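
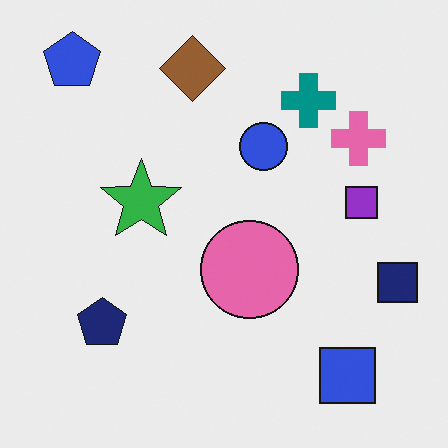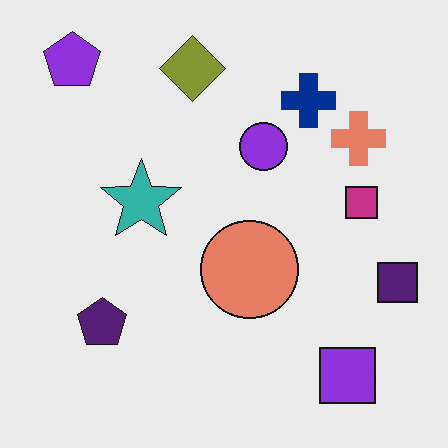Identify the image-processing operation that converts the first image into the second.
Hue-shifted by a small amount.

Every shape's color has rotated by the same amount around the hue wheel — a uniform hue shift.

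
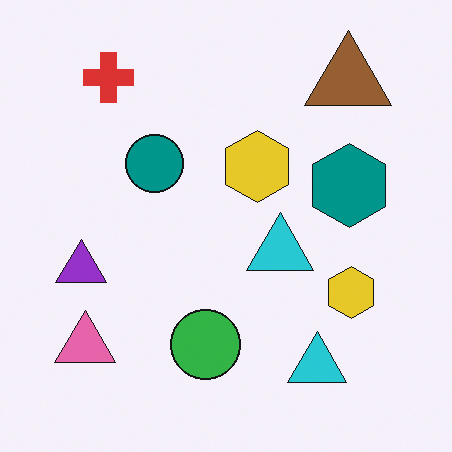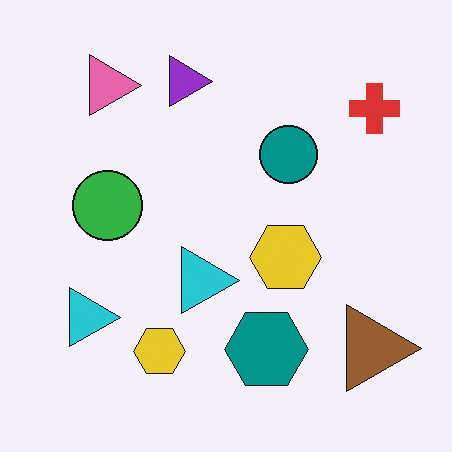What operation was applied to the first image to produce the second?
The transformation is: rotated 90° clockwise.

The brown triangle sits in the top-right of the first image and the bottom-right of the second — consistent with a whole-image 90° clockwise rotation.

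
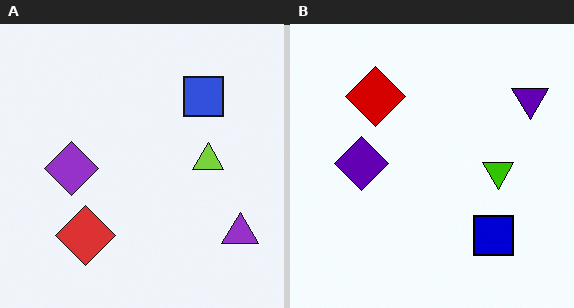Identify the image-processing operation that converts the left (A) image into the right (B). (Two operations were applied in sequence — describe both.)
It was flipped vertically (top ↔ bottom), then boosted in contrast.

The blue square is in the top-right of the left (A) image and the bottom-right of the right (B) — shapes on opposite sides of the horizontal midline have swapped in a mirror flip. Tones are pushed away from mid-grey across the whole image — a global contrast change.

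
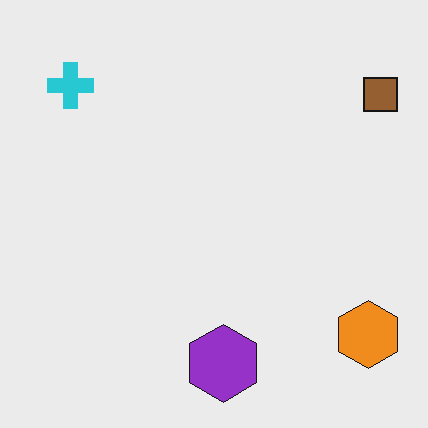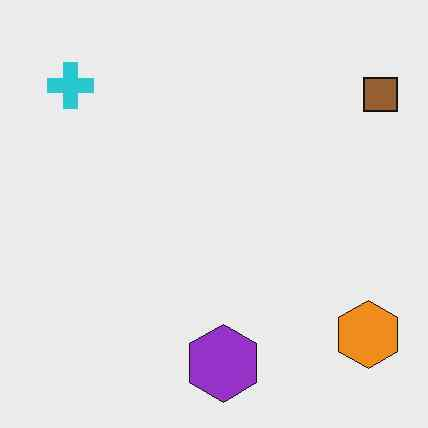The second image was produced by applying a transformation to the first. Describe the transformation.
This is the original image given moderate JPEG compression.

Blocky 8×8 compression artifacts appear around shape edges and the flat background shows ringing — characteristic JPEG degradation.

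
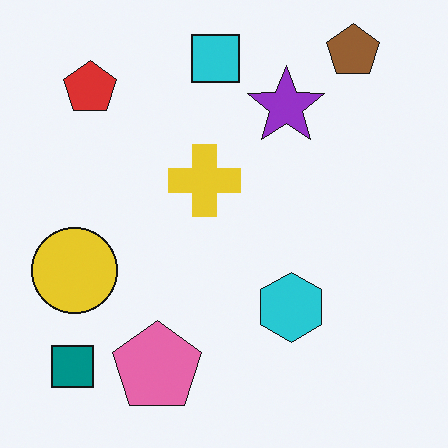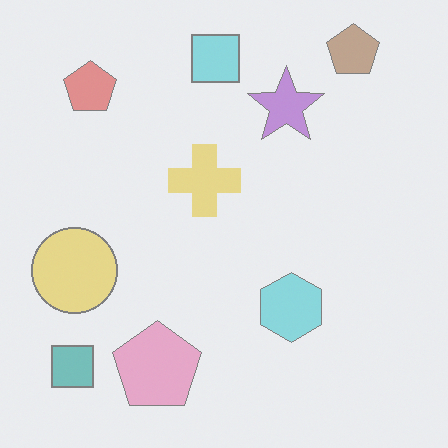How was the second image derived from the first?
This is the original image washed out (contrast reduced).

Tones are pushed toward mid-grey across the whole image — a global contrast change.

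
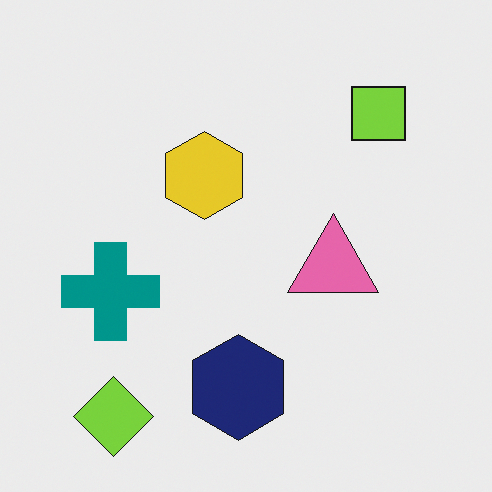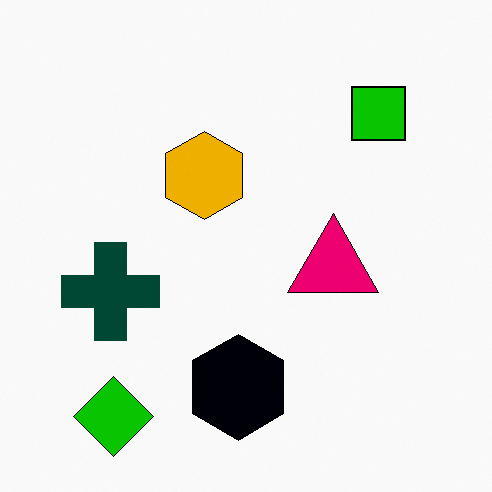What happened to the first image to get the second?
The transformation is: given much higher contrast.

Tones are pushed away from mid-grey across the whole image — a global contrast change.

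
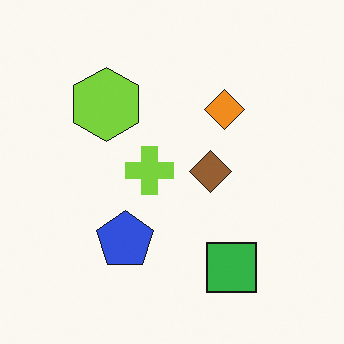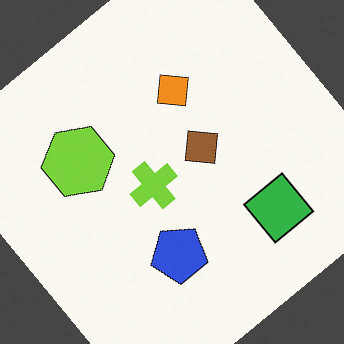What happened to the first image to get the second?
It was rotated counter-clockwise by a large amount — several tens of degrees.

Every shape is tilted by the same angle and the image corners show triangular fill wedges — a whole-image rotation by a non-right angle.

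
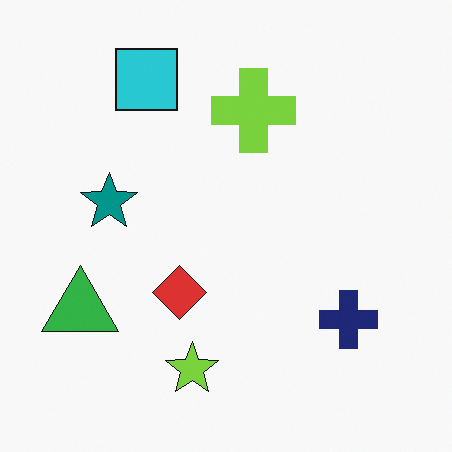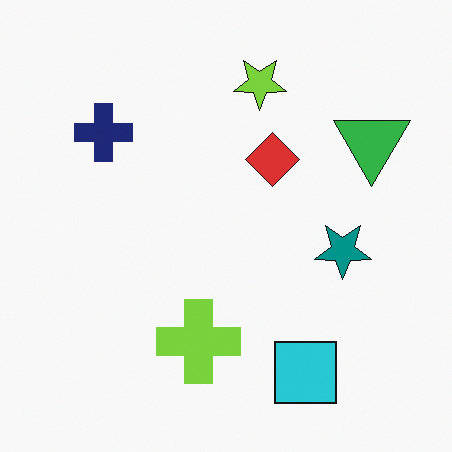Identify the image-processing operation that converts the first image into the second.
Rotated 180°.

The green triangle sits in the bottom-left of the first image and the top-right of the second — consistent with a whole-image 180° rotation.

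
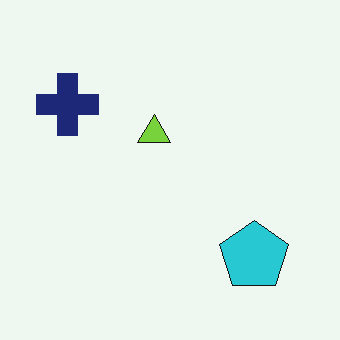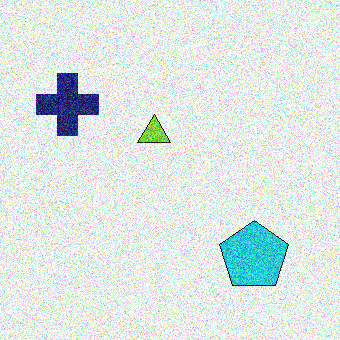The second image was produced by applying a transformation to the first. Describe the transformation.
The second image is the first degraded with a thick layer of grain.

Random speckle covers the whole image, including the flat background.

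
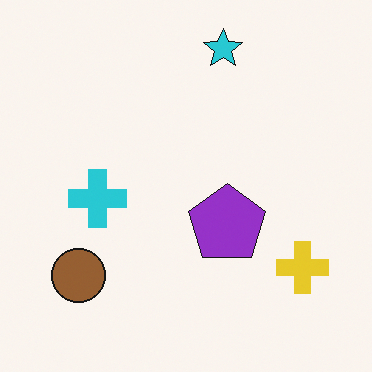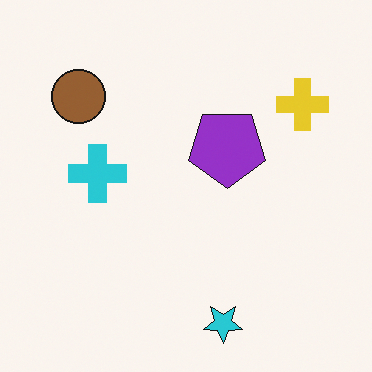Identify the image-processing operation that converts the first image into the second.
The transformation is: flipped vertically (top ↔ bottom).

The cyan star is in the top of the first image and the bottom of the second — shapes on opposite sides of the horizontal midline have swapped in a mirror flip.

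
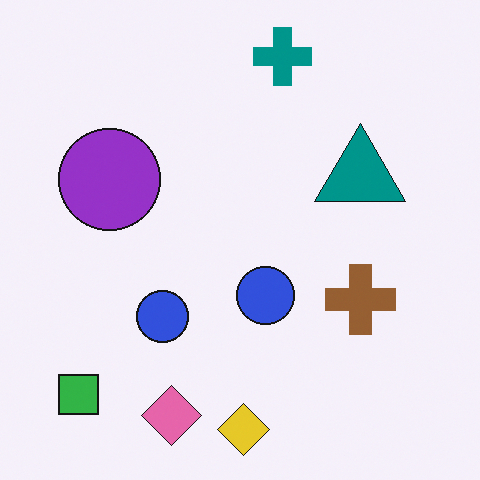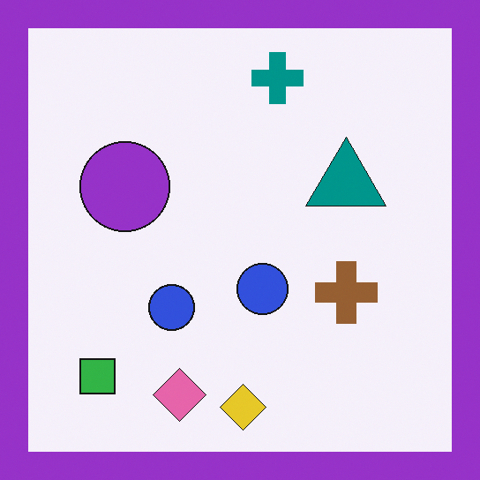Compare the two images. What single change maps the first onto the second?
Framed with a purple border.

A solid purple frame runs around the edge of the second image, with the content slightly shrunk inside it.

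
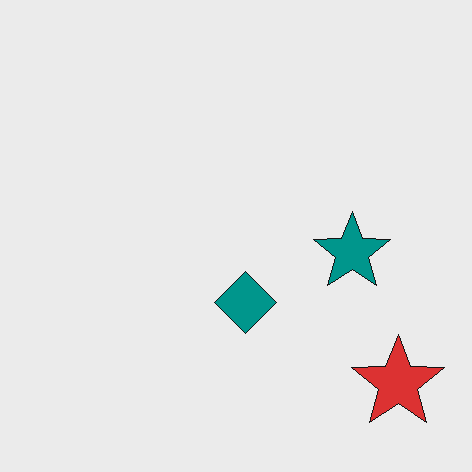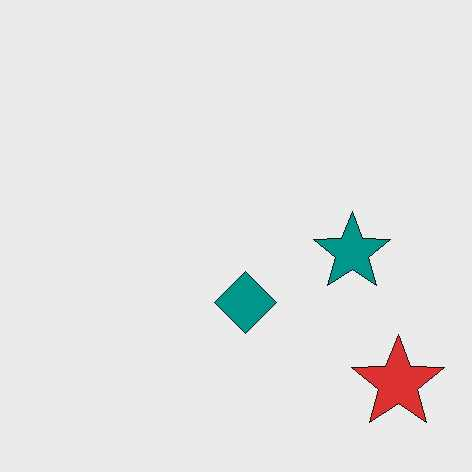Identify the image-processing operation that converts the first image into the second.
JPEG-compressed with visible artifacts.

Blocky 8×8 compression artifacts appear around shape edges and the flat background shows ringing — characteristic JPEG degradation.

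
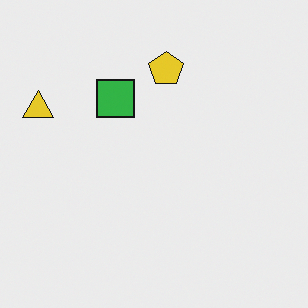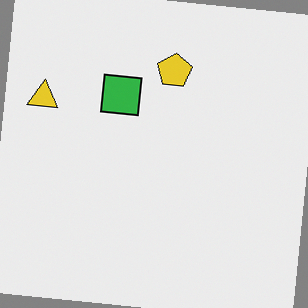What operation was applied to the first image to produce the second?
This is the original image rotated clockwise by a slight angle.

Every shape is tilted by the same angle and the image corners show triangular fill wedges — a whole-image rotation by a non-right angle.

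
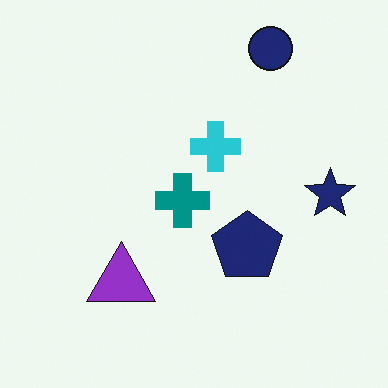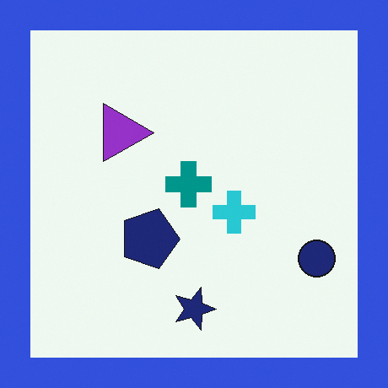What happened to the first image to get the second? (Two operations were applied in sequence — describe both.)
The second image is the first rotated 90° clockwise, then framed with a blue border.

The navy circle sits in the top-right of the first image and the bottom-right of the second — consistent with a whole-image 90° clockwise rotation. A solid blue frame runs around the edge of the second image, with the content slightly shrunk inside it.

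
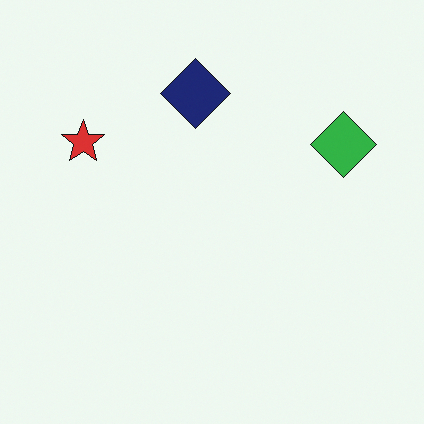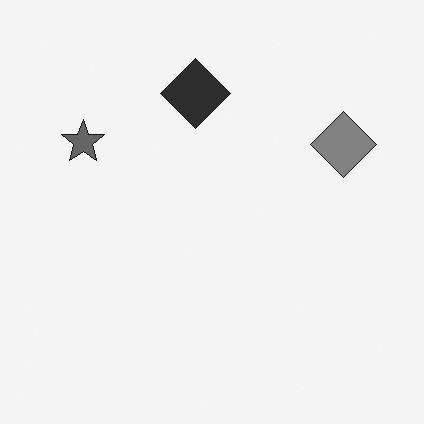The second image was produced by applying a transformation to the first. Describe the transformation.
It was converted to grayscale.

All color is removed — every shape is now a shade of grey.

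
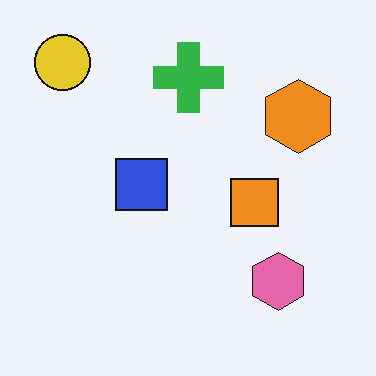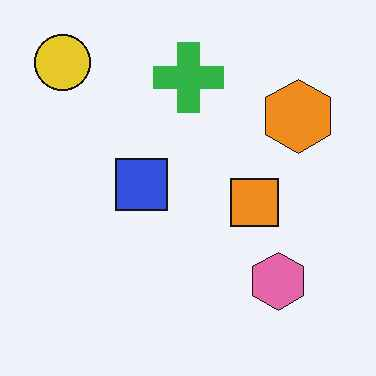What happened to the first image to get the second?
The image was JPEG-compressed with visible artifacts.

Blocky 8×8 compression artifacts appear around shape edges and the flat background shows ringing — characteristic JPEG degradation.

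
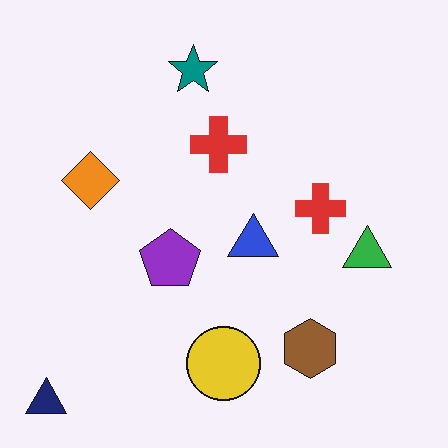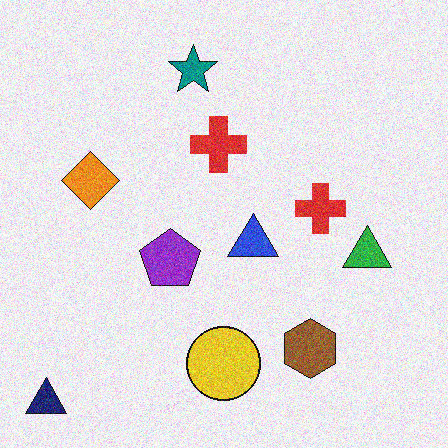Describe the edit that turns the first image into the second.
The image was degraded with moderate additive noise.

Random speckle covers the whole image, including the flat background.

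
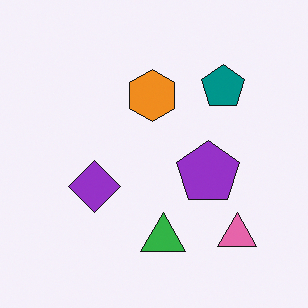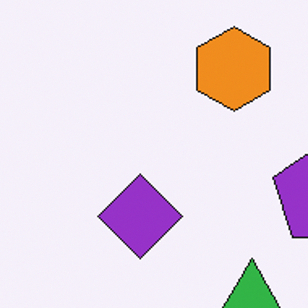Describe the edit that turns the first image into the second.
Cropped slightly and scaled back up.

The visible shapes are larger and the field of view is narrower; shapes near the original edges may be partly or wholly outside the frame — a crop-and-rescale.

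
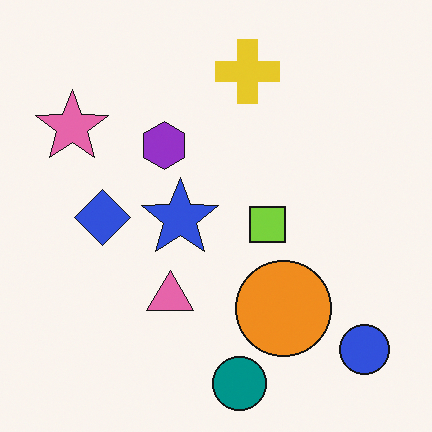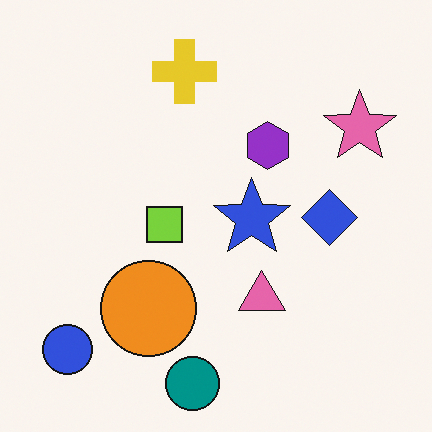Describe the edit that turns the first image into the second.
The second image is the first flipped horizontally (left ↔ right).

The blue circle is in the bottom-right of the first image and the bottom-left of the second — shapes on opposite sides of the vertical midline have swapped in a mirror flip.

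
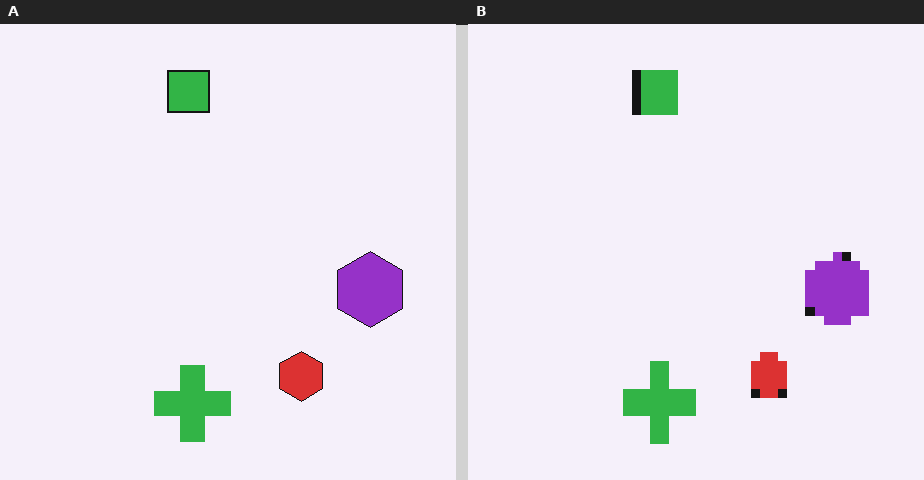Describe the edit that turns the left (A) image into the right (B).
The right (B) image is the left (A) coarsely pixelated.

Shapes are reduced to large square blocks; fine edges and outlines are lost — a downscale-then-upscale (mosaic) effect.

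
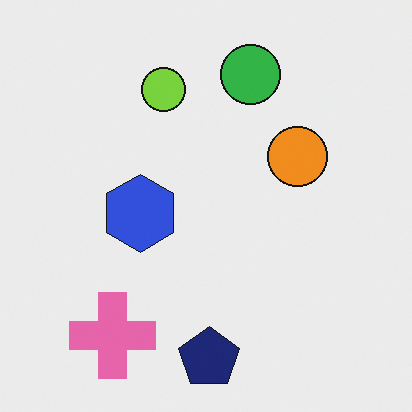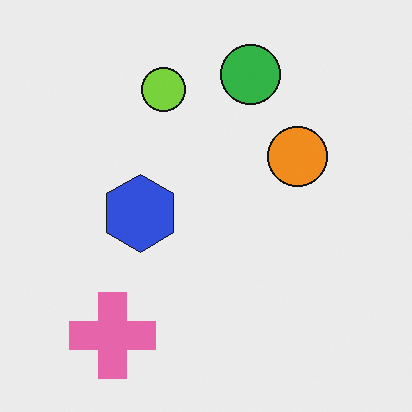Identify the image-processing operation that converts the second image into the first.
The image was overlaid with an additional navy pentagon.

A navy pentagon appears in the first image that is absent from the second.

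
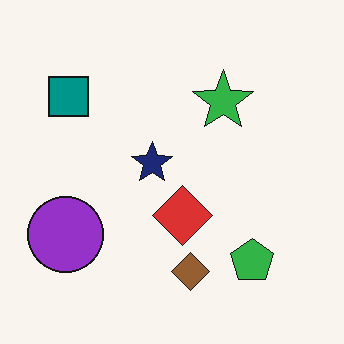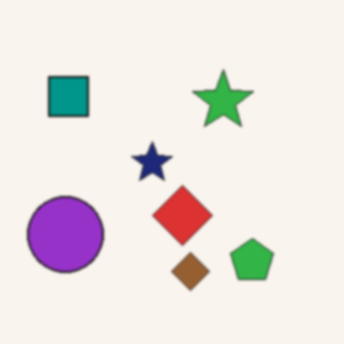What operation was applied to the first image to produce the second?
Slightly softened.

Shape edges and outlines are uniformly softened across the whole image.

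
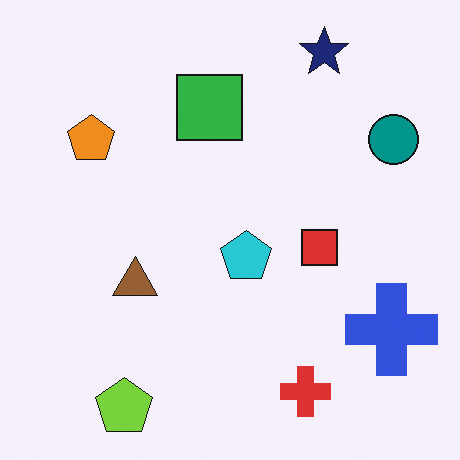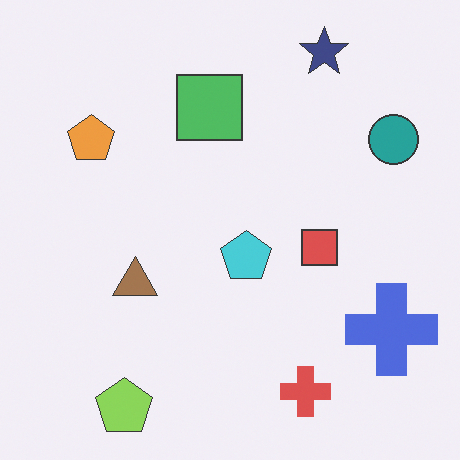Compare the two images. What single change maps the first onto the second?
This is the original image given slightly reduced contrast.

Tones are pushed toward mid-grey across the whole image — a global contrast change.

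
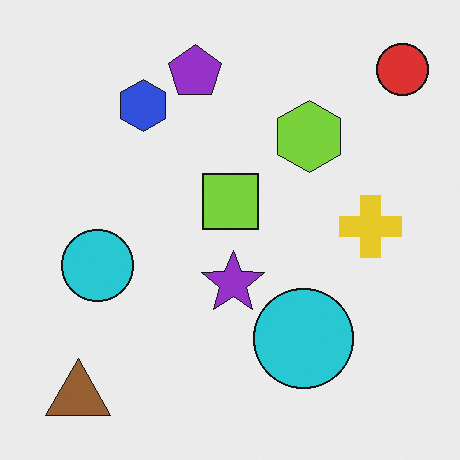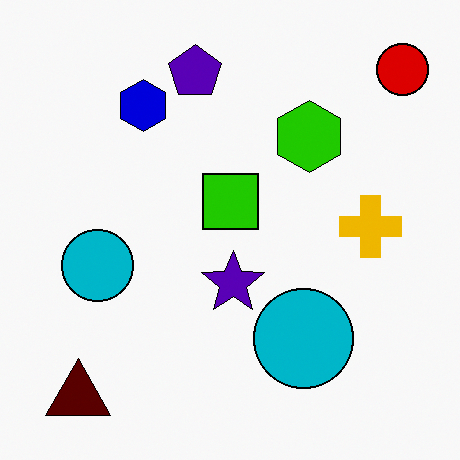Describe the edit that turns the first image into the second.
Boosted in contrast.

Tones are pushed away from mid-grey across the whole image — a global contrast change.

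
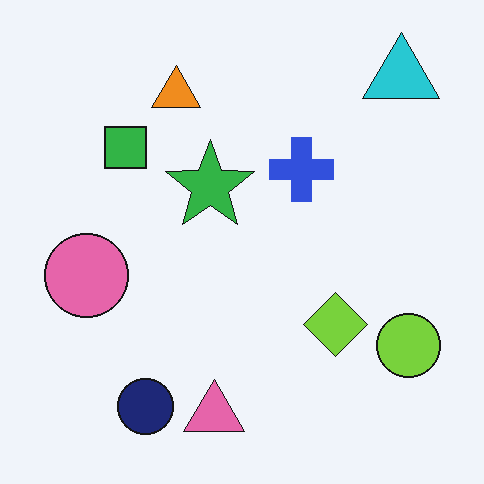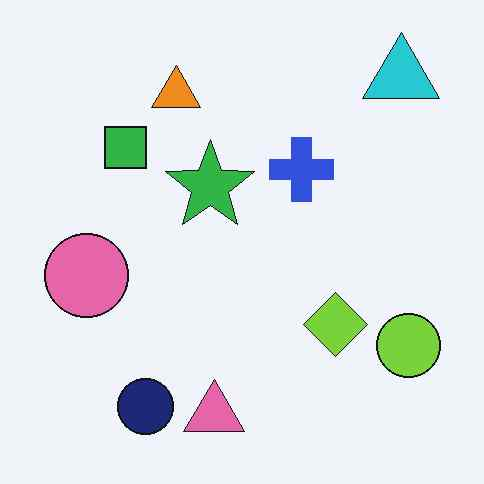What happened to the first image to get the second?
This is the original image JPEG-compressed with visible artifacts.

Blocky 8×8 compression artifacts appear around shape edges and the flat background shows ringing — characteristic JPEG degradation.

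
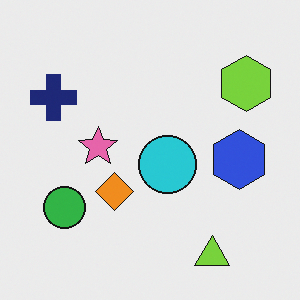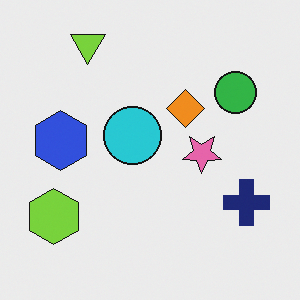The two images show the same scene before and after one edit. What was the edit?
The transformation is: rotated 180°.

The lime triangle sits in the bottom-right of the first image and the top-left of the second — consistent with a whole-image 180° rotation.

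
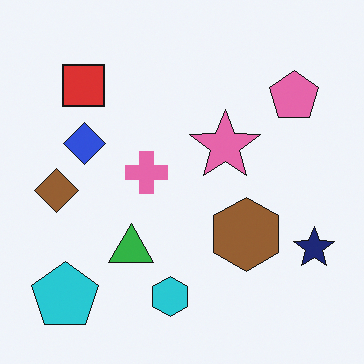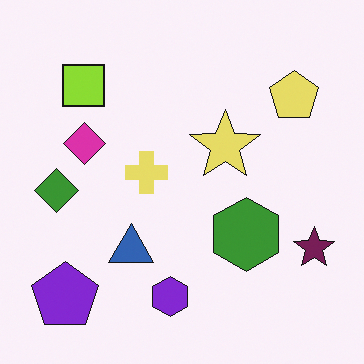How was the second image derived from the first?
The transformation is: hue-shifted by a moderate amount.

Every shape's color has rotated by the same amount around the hue wheel — a uniform hue shift.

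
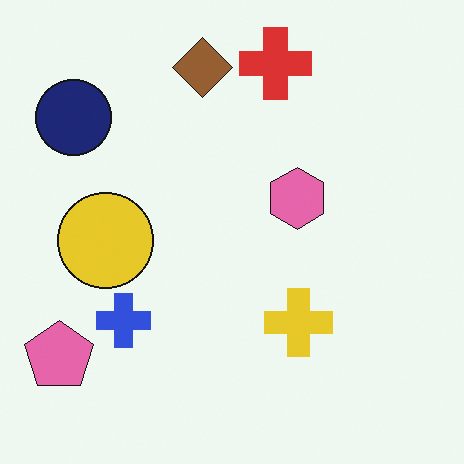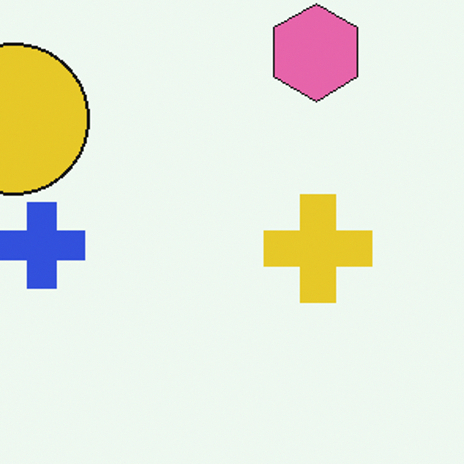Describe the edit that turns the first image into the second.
This is the original image cropped slightly and scaled back up.

The visible shapes are larger and the field of view is narrower; shapes near the original edges may be partly or wholly outside the frame — a crop-and-rescale.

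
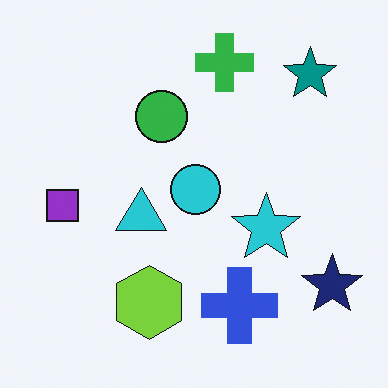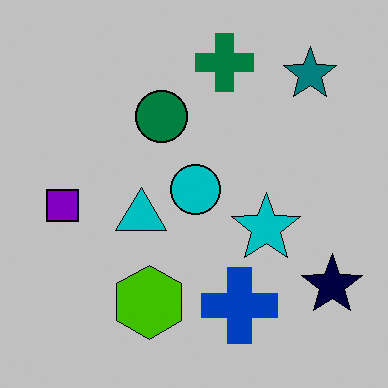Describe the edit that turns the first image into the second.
The second image is the first heavily posterized to just a handful of flat colors.

Each flat color has snapped to a coarser quantized level — most visibly, the near-white background has dropped to a flat grey.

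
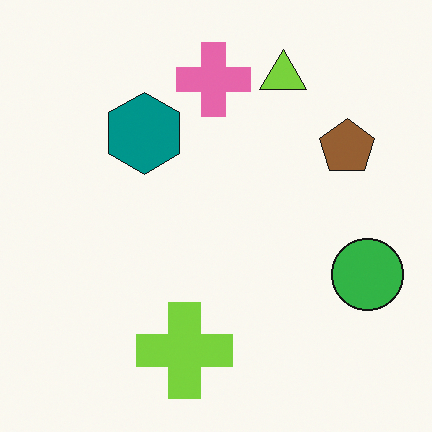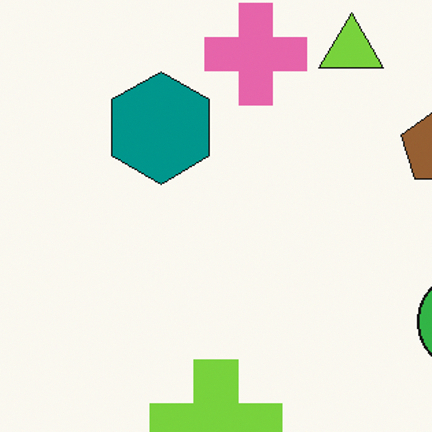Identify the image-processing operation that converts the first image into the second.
The image was cropped slightly and scaled back up.

The visible shapes are larger and the field of view is narrower; shapes near the original edges may be partly or wholly outside the frame — a crop-and-rescale.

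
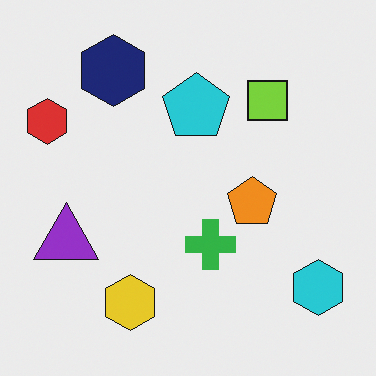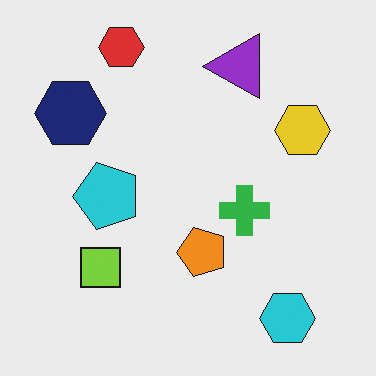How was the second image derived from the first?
It was transposed (reflected across the top-left ↔ bottom-right diagonal).

Shapes have swapped their row and column positions — what was in the top-right is now in the bottom-left — a diagonal reflection.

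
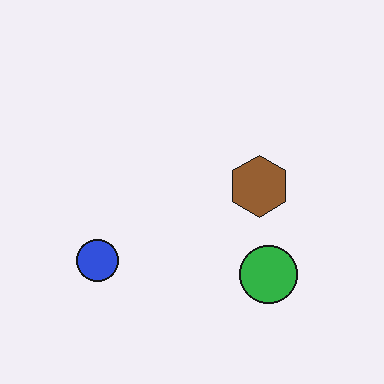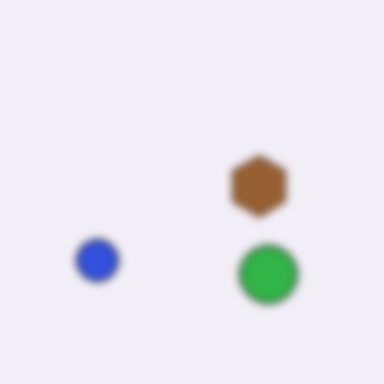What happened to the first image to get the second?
This is the original image noticeably gaussian-blurred.

Shape edges and outlines are uniformly softened across the whole image.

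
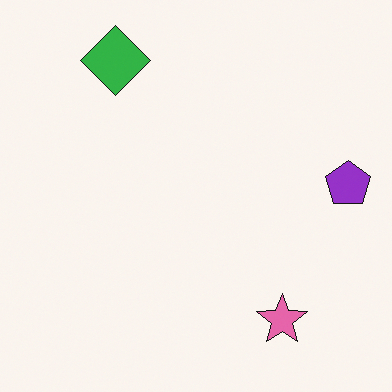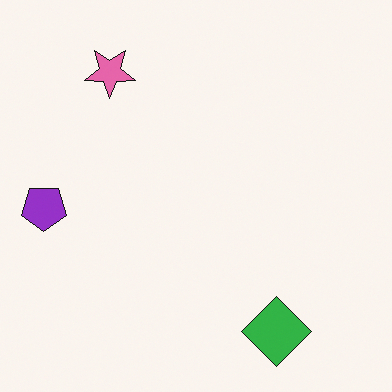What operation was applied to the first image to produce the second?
Rotated 180°.

The green diamond sits in the top-left of the first image and the bottom-right of the second — consistent with a whole-image 180° rotation.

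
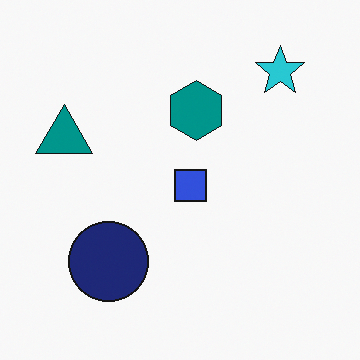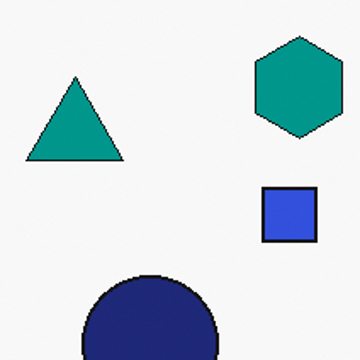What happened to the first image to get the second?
Cropped to a noticeably smaller region and rescaled.

The visible shapes are larger and the field of view is narrower; shapes near the original edges may be partly or wholly outside the frame — a crop-and-rescale.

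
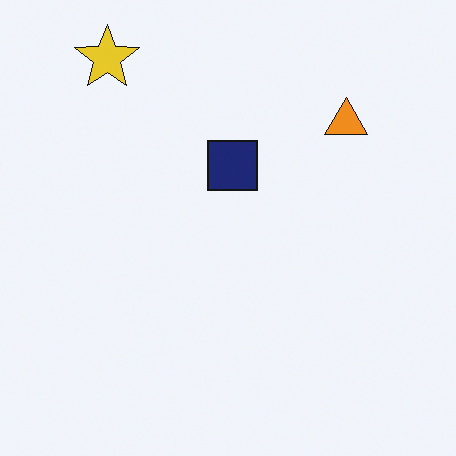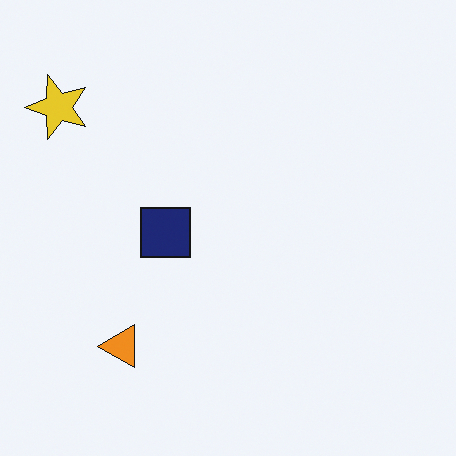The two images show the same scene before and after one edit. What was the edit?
This is the original image transposed (reflected across the top-left ↔ bottom-right diagonal).

Shapes have swapped their row and column positions — what was in the top-right is now in the bottom-left — a diagonal reflection.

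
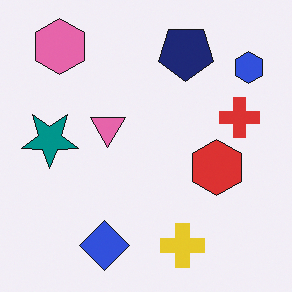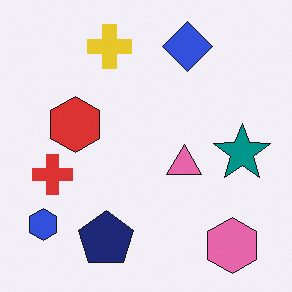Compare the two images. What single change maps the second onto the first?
The transformation is: rotated 180°.

The pink hexagon sits in the bottom-right of the second image and the top-left of the first — consistent with a whole-image 180° rotation.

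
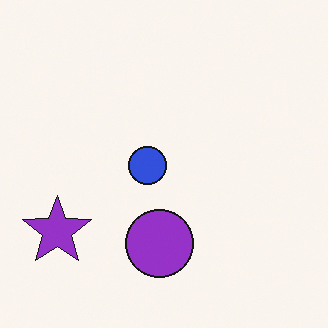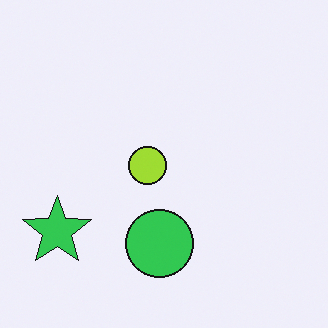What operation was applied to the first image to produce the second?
This is the original image hue-shifted through roughly half the color wheel.

Every shape's color has rotated by the same amount around the hue wheel — a uniform hue shift.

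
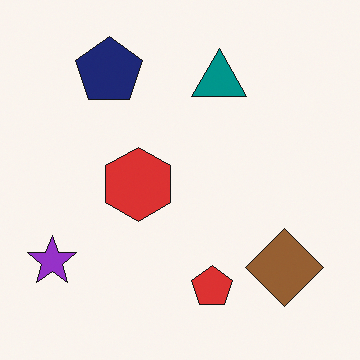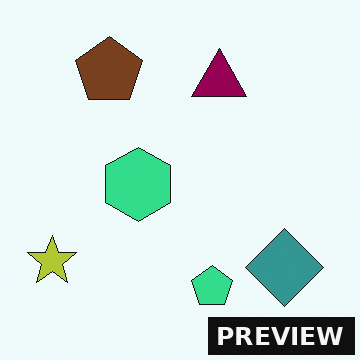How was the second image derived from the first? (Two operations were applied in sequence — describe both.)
The transformation is: hue-shifted noticeably, then watermarked with the text "PREVIEW" in the lower-right corner.

Every shape's color has rotated by the same amount around the hue wheel — a uniform hue shift. A dark label reading "PREVIEW" appears in the lower-right corner.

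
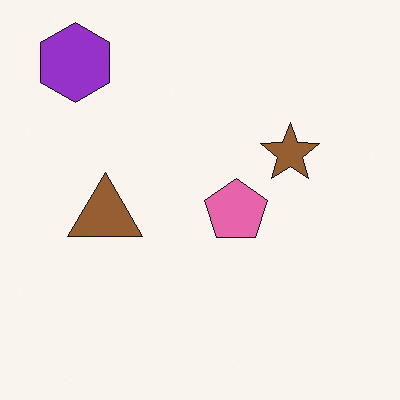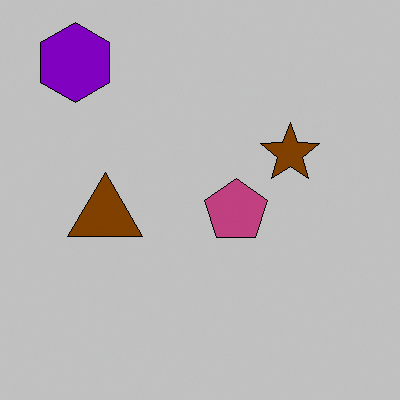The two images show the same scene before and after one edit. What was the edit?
The transformation is: heavily posterized to just a handful of flat colors.

Each flat color has snapped to a coarser quantized level — most visibly, the near-white background has dropped to a flat grey.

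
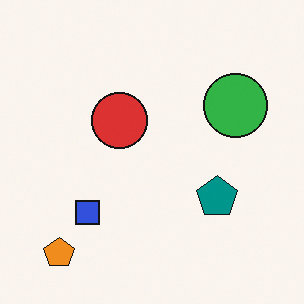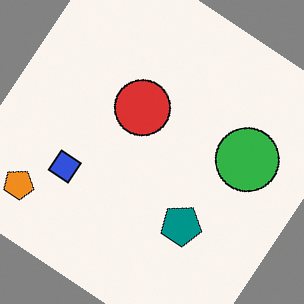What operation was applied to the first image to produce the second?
The second image is the first rotated clockwise by a large amount — several tens of degrees.

Every shape is tilted by the same angle and the image corners show triangular fill wedges — a whole-image rotation by a non-right angle.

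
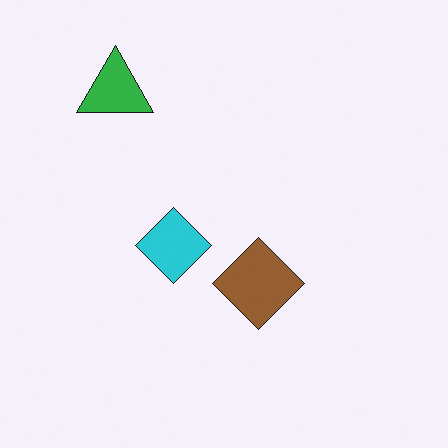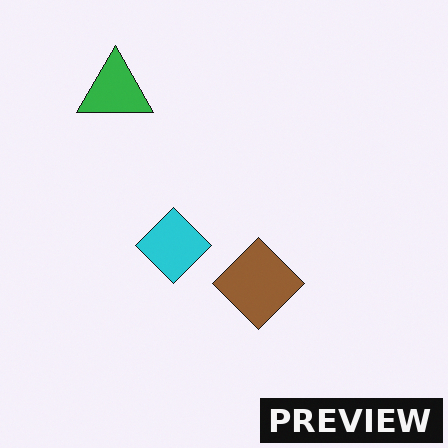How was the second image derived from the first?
Watermarked with the text "PREVIEW" in the lower-right corner.

A dark label reading "PREVIEW" appears in the lower-right corner.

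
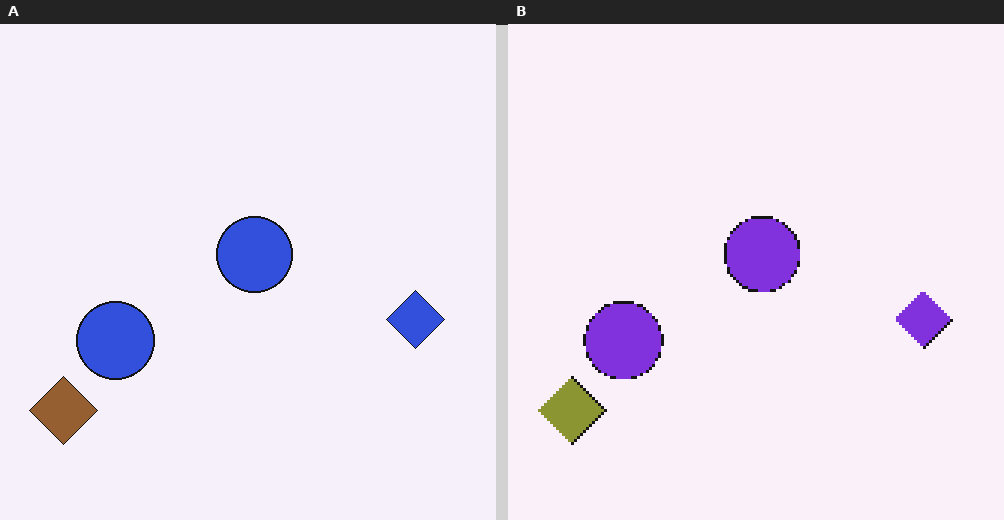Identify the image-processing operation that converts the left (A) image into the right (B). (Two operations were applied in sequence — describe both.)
The transformation is: hue-shifted by a small amount, then mildly pixelated.

Every shape's color has rotated by the same amount around the hue wheel — a uniform hue shift. Shapes are reduced to large square blocks; fine edges and outlines are lost — a downscale-then-upscale (mosaic) effect.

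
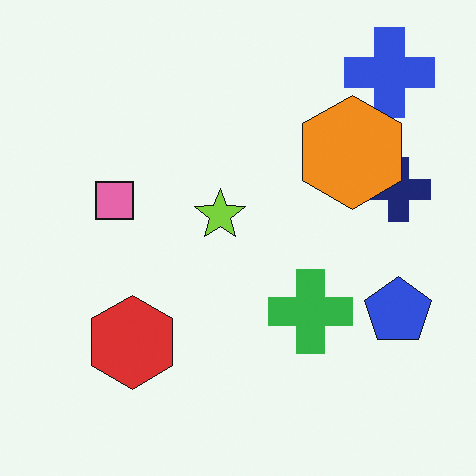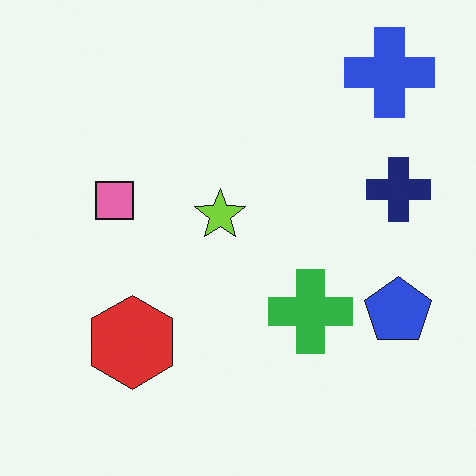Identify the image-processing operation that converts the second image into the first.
The image was overlaid with an additional orange hexagon.

An orange hexagon appears in the first image that is absent from the second.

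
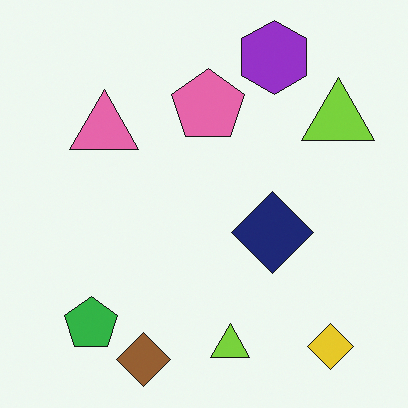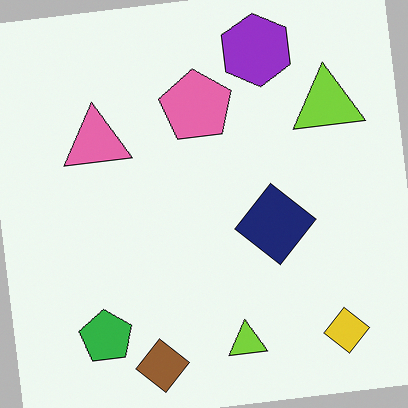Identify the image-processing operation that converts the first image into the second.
The transformation is: rotated counter-clockwise by a few degrees.

Every shape is tilted by the same angle and the image corners show triangular fill wedges — a whole-image rotation by a non-right angle.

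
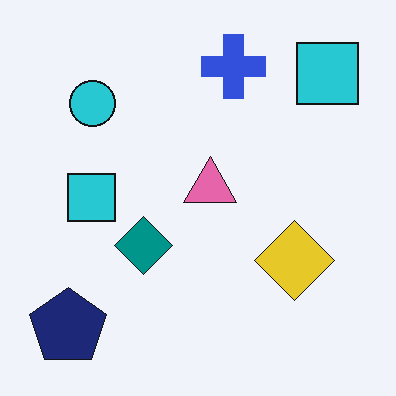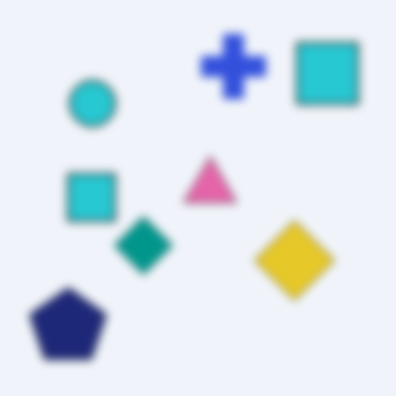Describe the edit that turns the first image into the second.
Noticeably gaussian-blurred.

Shape edges and outlines are uniformly softened across the whole image.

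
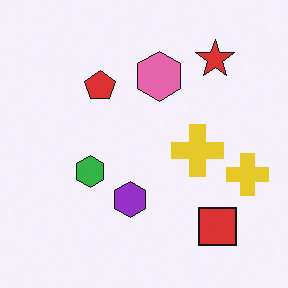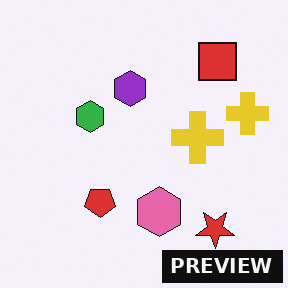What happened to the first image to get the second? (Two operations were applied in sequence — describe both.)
This is the original image flipped vertically (top ↔ bottom), then watermarked with the text "PREVIEW" in the lower-right corner.

The red star is in the top-right of the first image and the bottom-right of the second — shapes on opposite sides of the horizontal midline have swapped in a mirror flip. A dark label reading "PREVIEW" appears in the lower-right corner.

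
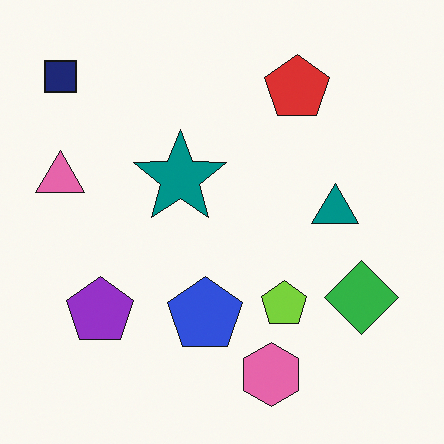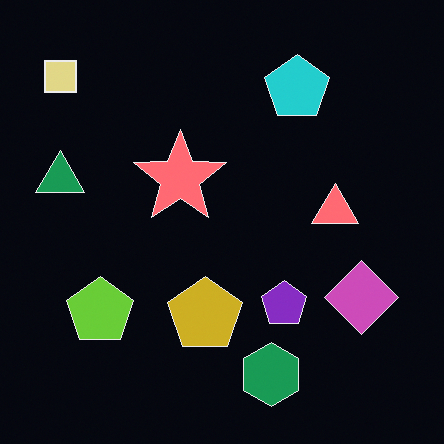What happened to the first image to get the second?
The image was color-inverted (negative).

The light background has become dark and every shape's color is its complement — a photographic negative.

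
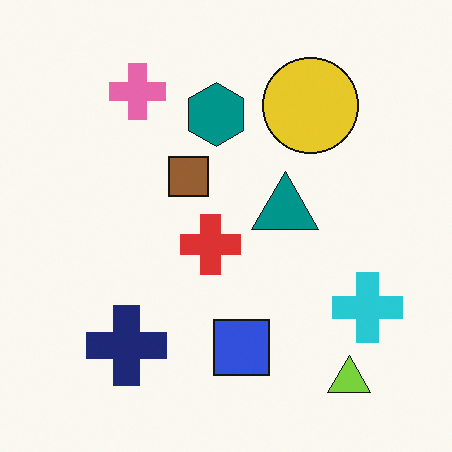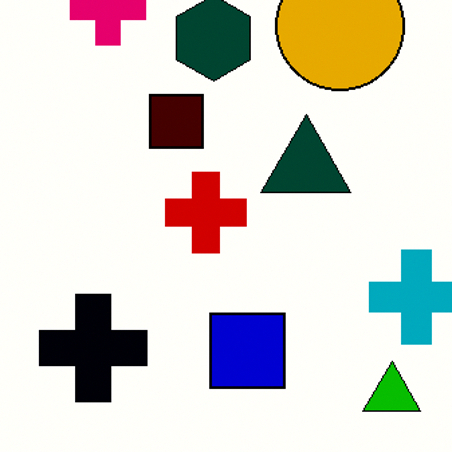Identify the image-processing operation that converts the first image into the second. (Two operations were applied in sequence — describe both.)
It was given much higher contrast, then cropped slightly and scaled back up.

Tones are pushed away from mid-grey across the whole image — a global contrast change. The visible shapes are larger and the field of view is narrower; shapes near the original edges may be partly or wholly outside the frame — a crop-and-rescale.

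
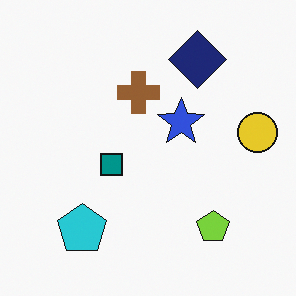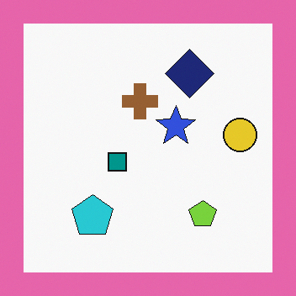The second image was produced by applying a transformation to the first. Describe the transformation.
The transformation is: framed with a pink border.

A solid pink frame runs around the edge of the second image, with the content slightly shrunk inside it.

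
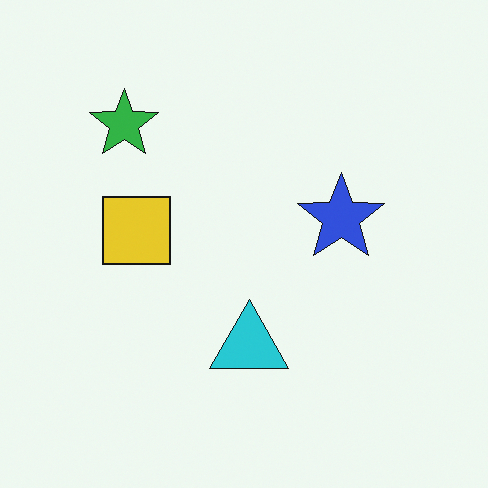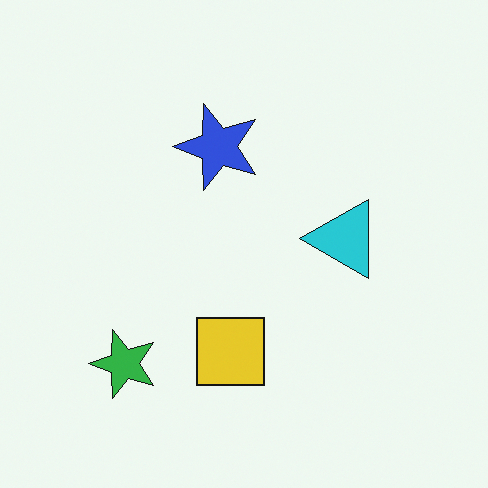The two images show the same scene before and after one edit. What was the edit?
The transformation is: rotated 90° counter-clockwise.

The green star sits in the top-left of the first image and the bottom-left of the second — consistent with a whole-image 90° counter-clockwise rotation.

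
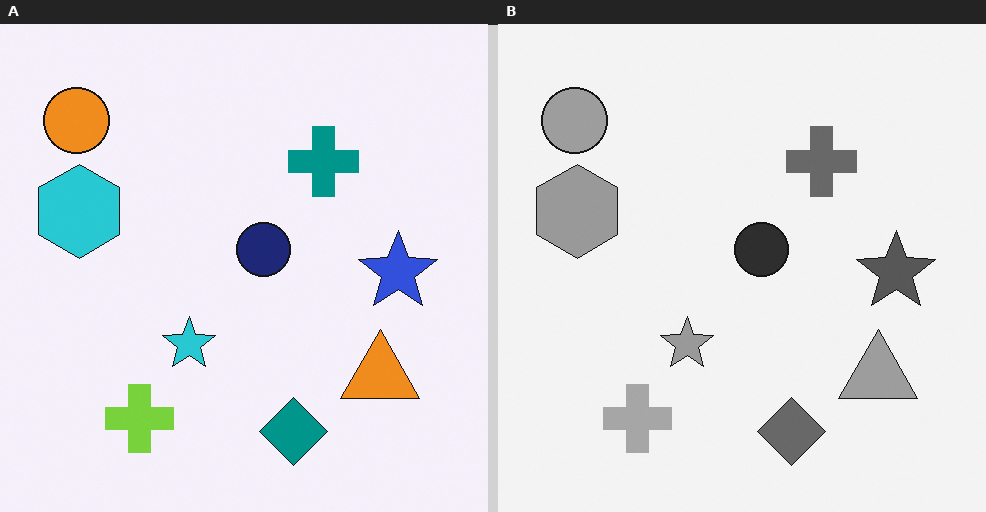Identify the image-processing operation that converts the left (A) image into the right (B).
Converted to grayscale.

All color is removed — every shape is now a shade of grey.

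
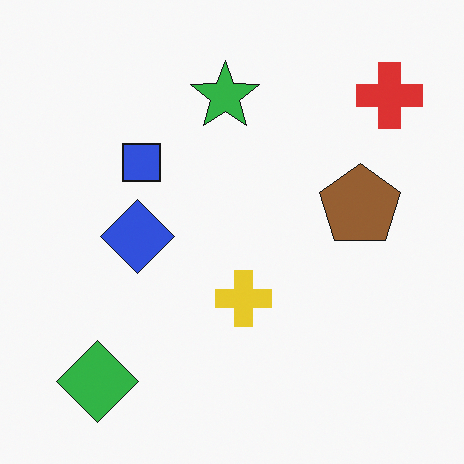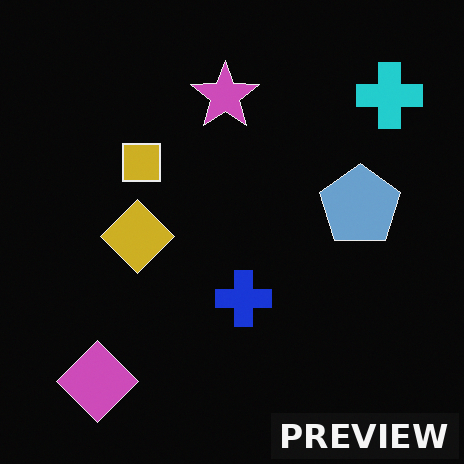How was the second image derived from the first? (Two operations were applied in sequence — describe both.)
This is the original image color-inverted (negative), then watermarked with the text "PREVIEW" in the lower-right corner.

The light background has become dark and every shape's color is its complement — a photographic negative. A dark label reading "PREVIEW" appears in the lower-right corner.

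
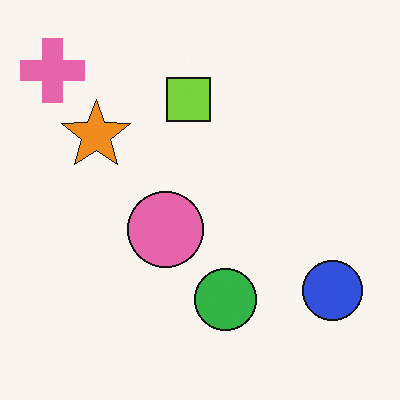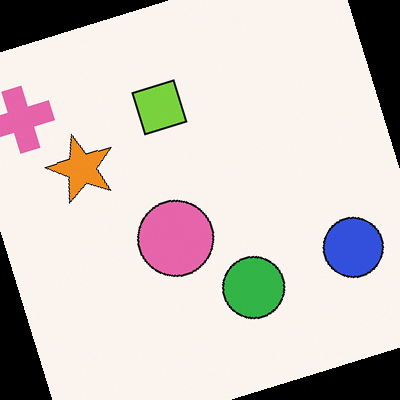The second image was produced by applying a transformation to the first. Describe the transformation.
The image was rotated counter-clockwise by a moderate amount.

Every shape is tilted by the same angle and the image corners show triangular fill wedges — a whole-image rotation by a non-right angle.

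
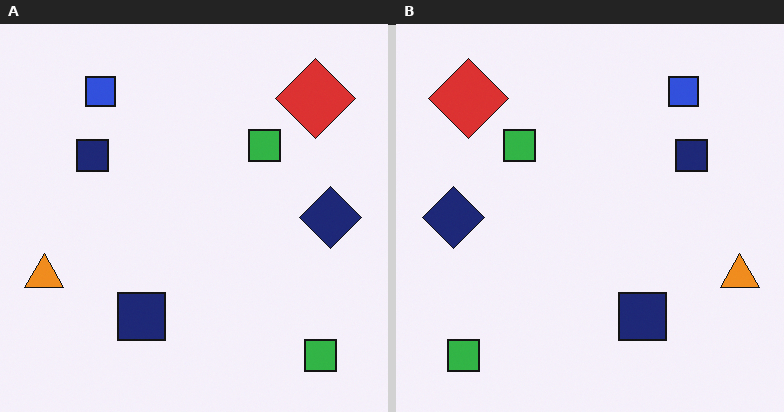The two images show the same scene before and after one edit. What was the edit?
It was flipped horizontally (left ↔ right).

The orange triangle is in the left of the left (A) image and the right of the right (B) — shapes on opposite sides of the vertical midline have swapped in a mirror flip.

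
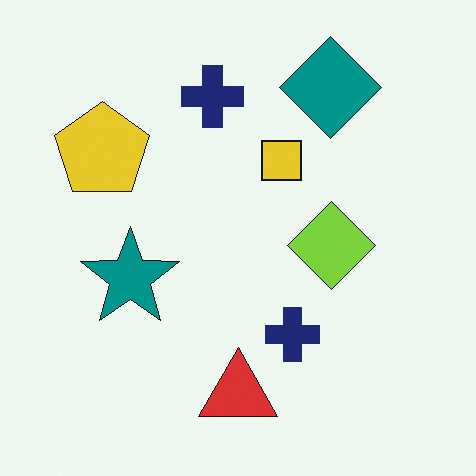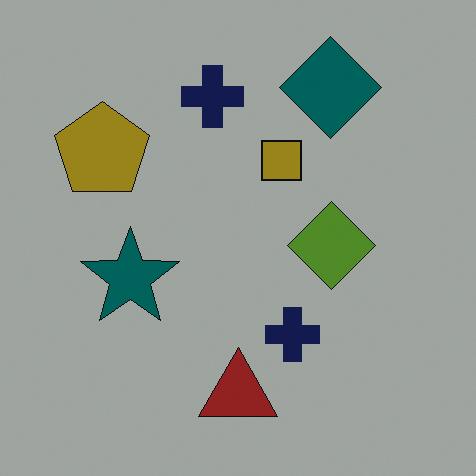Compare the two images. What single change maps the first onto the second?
Darkened a lot.

Every pixel — background and shapes alike — is uniformly darkened.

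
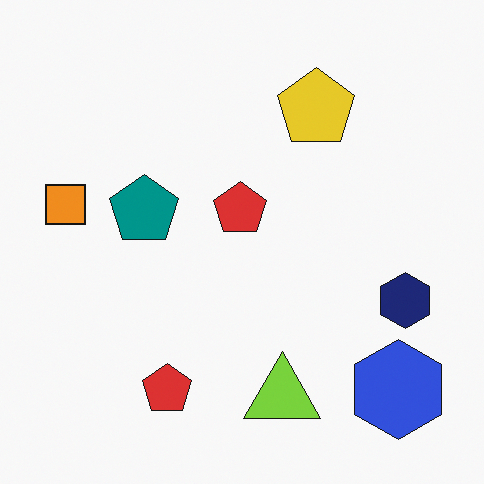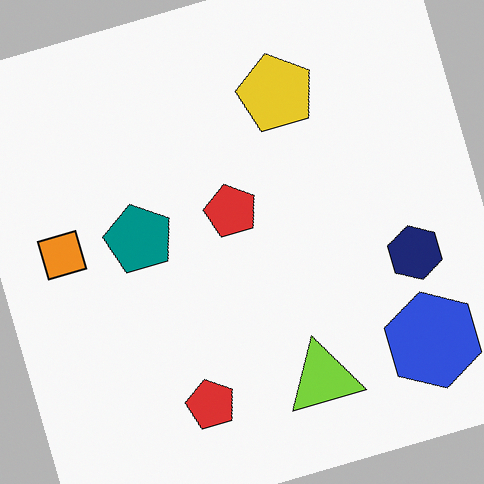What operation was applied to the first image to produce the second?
This is the original image rotated counter-clockwise by a clearly visible amount.

Every shape is tilted by the same angle and the image corners show triangular fill wedges — a whole-image rotation by a non-right angle.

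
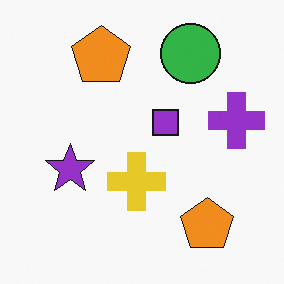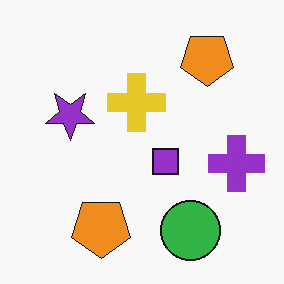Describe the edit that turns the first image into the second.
This is the original image flipped vertically (top ↔ bottom).

The green circle is in the top-right of the first image and the bottom-right of the second — shapes on opposite sides of the horizontal midline have swapped in a mirror flip.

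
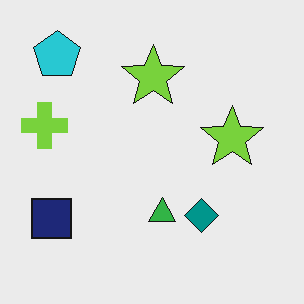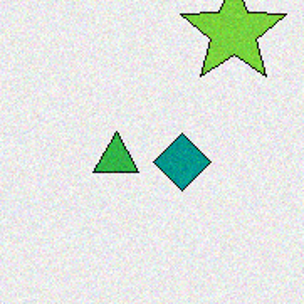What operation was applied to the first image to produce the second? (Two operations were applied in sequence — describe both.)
This is the original image degraded with subtle gaussian noise, then cropped to a noticeably smaller region and rescaled.

Random speckle covers the whole image, including the flat background. The visible shapes are larger and the field of view is narrower; shapes near the original edges may be partly or wholly outside the frame — a crop-and-rescale.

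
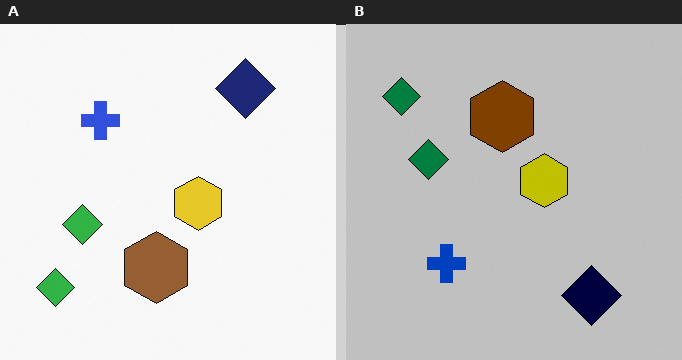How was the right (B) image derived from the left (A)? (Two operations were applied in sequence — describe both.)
It was heavily posterized to just a handful of flat colors, then flipped vertically (top ↔ bottom).

Each flat color has snapped to a coarser quantized level — most visibly, the near-white background has dropped to a flat grey. The navy diamond is in the top-right of the left (A) image and the bottom-right of the right (B) — shapes on opposite sides of the horizontal midline have swapped in a mirror flip.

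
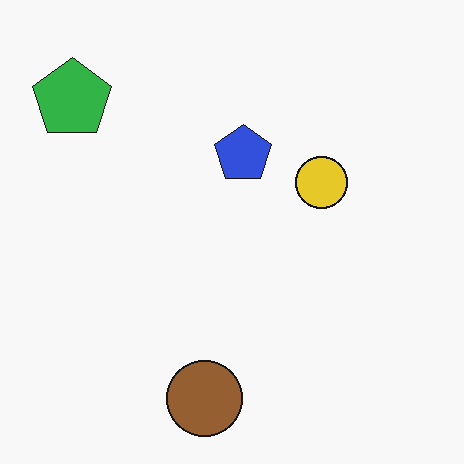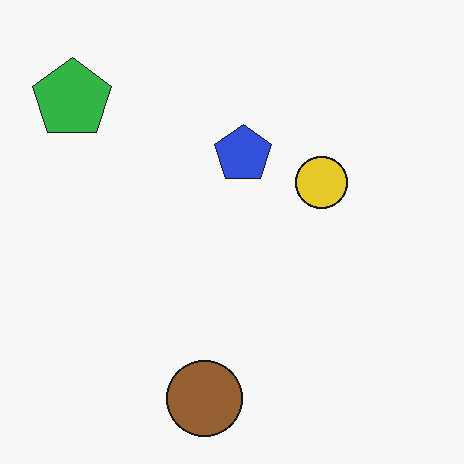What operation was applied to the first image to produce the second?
The image was given moderate JPEG compression.

Blocky 8×8 compression artifacts appear around shape edges and the flat background shows ringing — characteristic JPEG degradation.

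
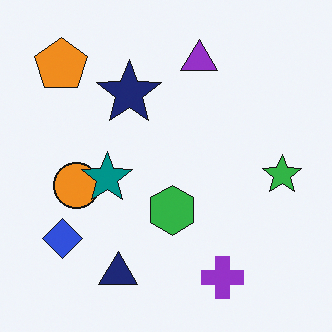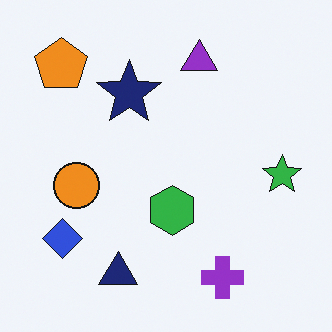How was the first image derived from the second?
This is the original image overlaid with an additional teal star.

A teal star appears in the first image that is absent from the second.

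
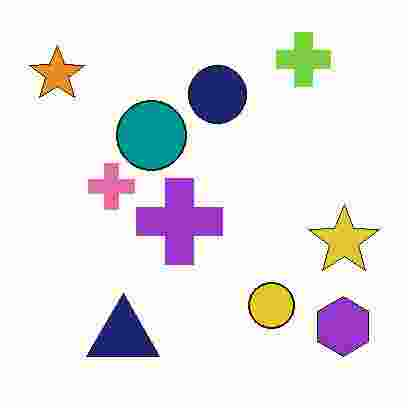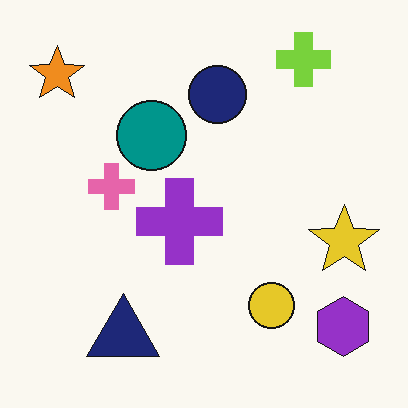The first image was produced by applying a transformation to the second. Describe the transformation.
This is the original image degraded with heavy JPEG compression.

Blocky 8×8 compression artifacts appear around shape edges and the flat background shows ringing — characteristic JPEG degradation.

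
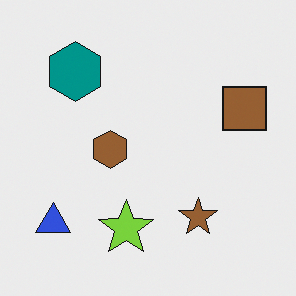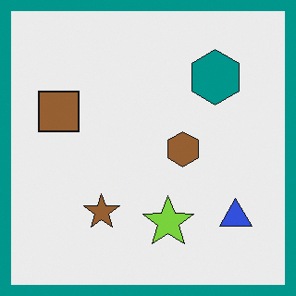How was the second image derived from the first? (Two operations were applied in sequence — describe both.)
This is the original image flipped horizontally (left ↔ right), then framed with a teal border.

The brown square is in the right of the first image and the left of the second — shapes on opposite sides of the vertical midline have swapped in a mirror flip. A solid teal frame runs around the edge of the second image, with the content slightly shrunk inside it.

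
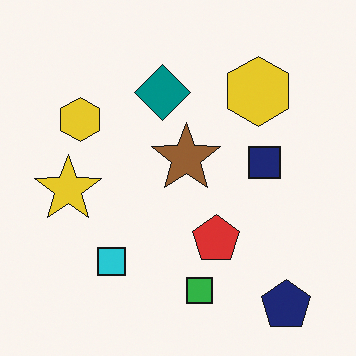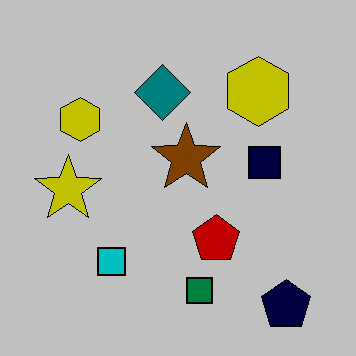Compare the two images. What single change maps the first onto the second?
The second image is the first aggressively posterized.

Each flat color has snapped to a coarser quantized level — most visibly, the near-white background has dropped to a flat grey.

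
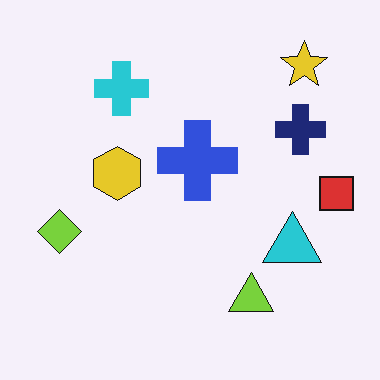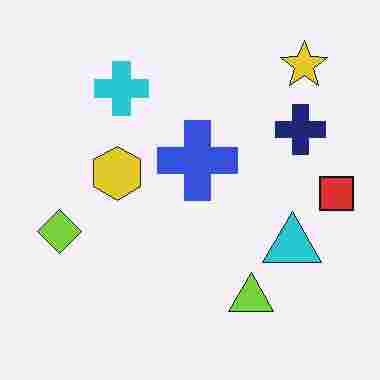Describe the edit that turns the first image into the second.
The transformation is: degraded with heavy JPEG compression.

Blocky 8×8 compression artifacts appear around shape edges and the flat background shows ringing — characteristic JPEG degradation.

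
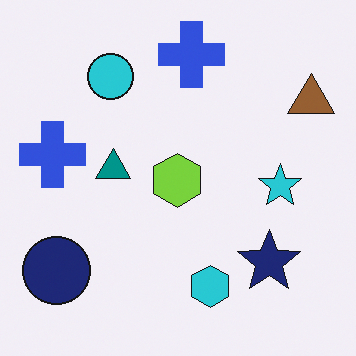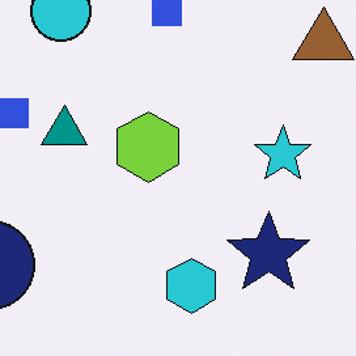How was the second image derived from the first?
This is the original image cropped to a modestly smaller region and rescaled.

The visible shapes are larger and the field of view is narrower; shapes near the original edges may be partly or wholly outside the frame — a crop-and-rescale.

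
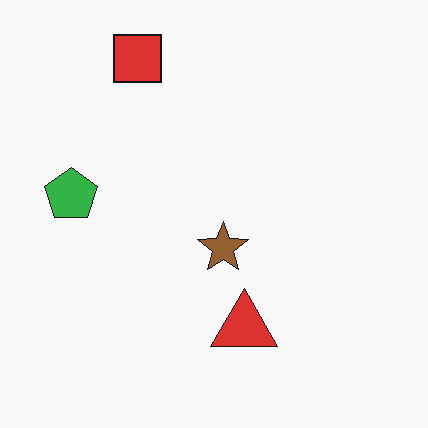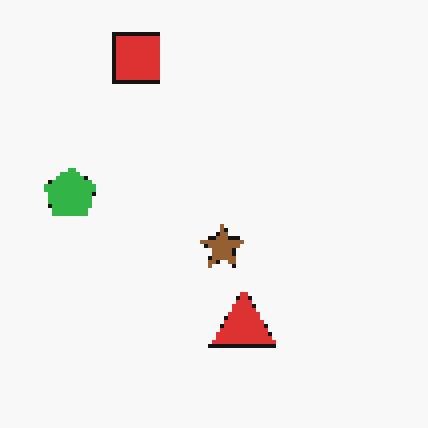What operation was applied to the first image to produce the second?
The transformation is: lightly pixelated (a mild mosaic effect).

Shapes are reduced to large square blocks; fine edges and outlines are lost — a downscale-then-upscale (mosaic) effect.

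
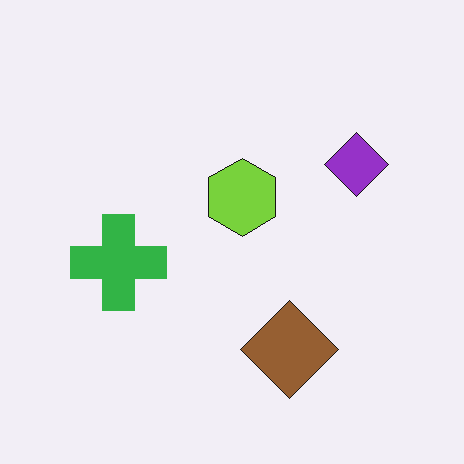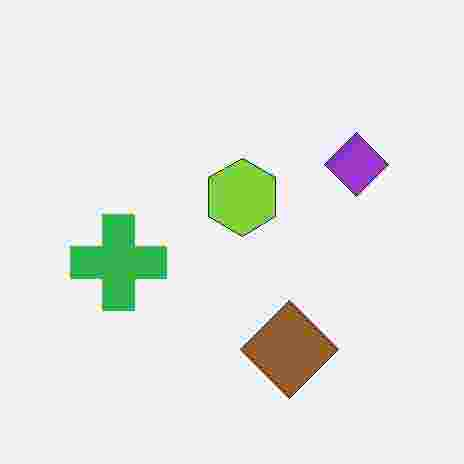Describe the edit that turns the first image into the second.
This is the original image heavily JPEG-compressed with obvious blocking artifacts.

Blocky 8×8 compression artifacts appear around shape edges and the flat background shows ringing — characteristic JPEG degradation.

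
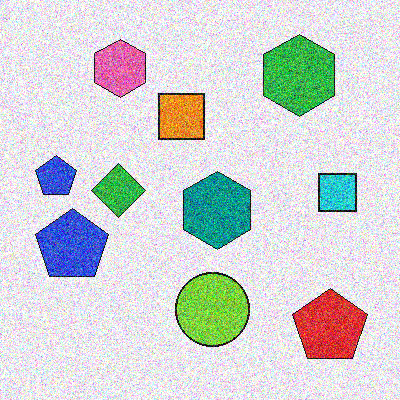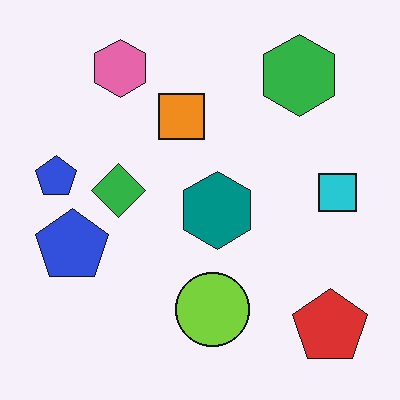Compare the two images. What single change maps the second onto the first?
The first image is the second degraded with heavy additive noise.

Random speckle covers the whole image, including the flat background.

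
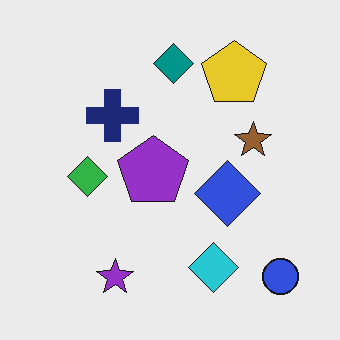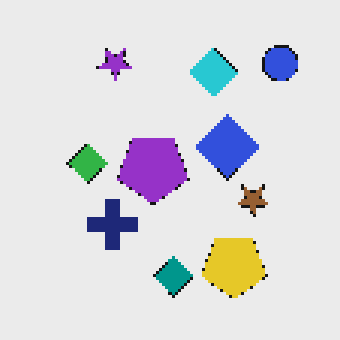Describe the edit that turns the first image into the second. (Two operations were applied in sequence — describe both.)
The transformation is: flipped vertically (top ↔ bottom), then mildly pixelated.

The purple star is in the bottom of the first image and the top of the second — shapes on opposite sides of the horizontal midline have swapped in a mirror flip. Shapes are reduced to large square blocks; fine edges and outlines are lost — a downscale-then-upscale (mosaic) effect.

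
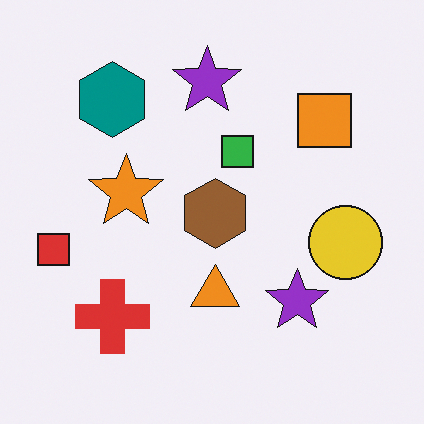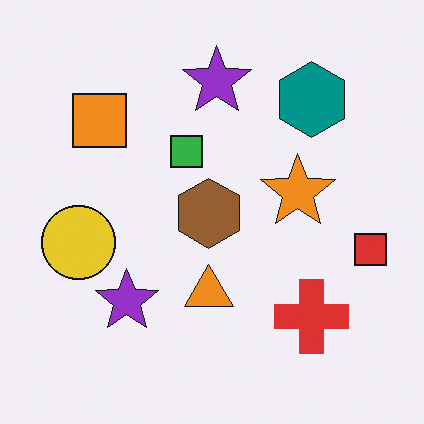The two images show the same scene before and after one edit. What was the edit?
The transformation is: flipped horizontally (left ↔ right).

The red square is in the left of the first image and the right of the second — shapes on opposite sides of the vertical midline have swapped in a mirror flip.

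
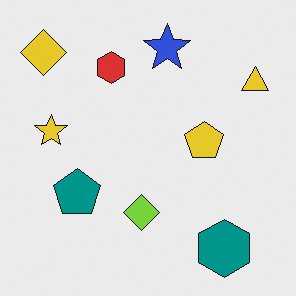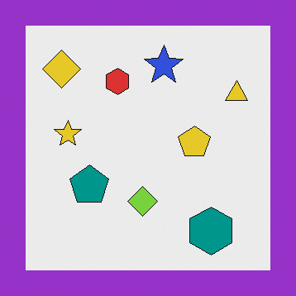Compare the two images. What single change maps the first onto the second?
It was framed with a purple border.

A solid purple frame runs around the edge of the second image, with the content slightly shrunk inside it.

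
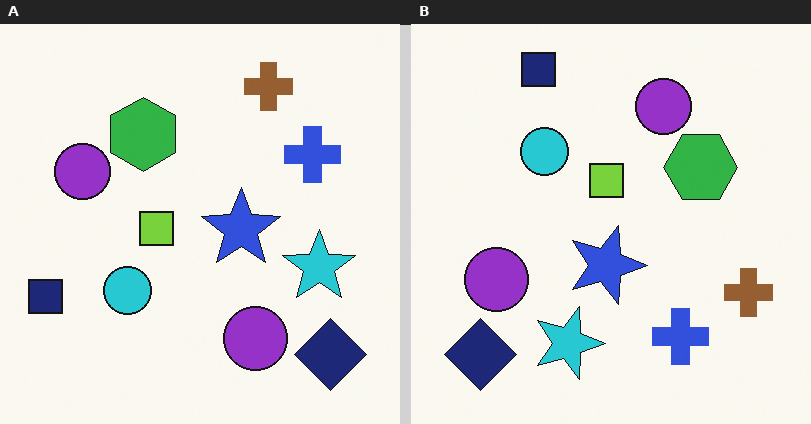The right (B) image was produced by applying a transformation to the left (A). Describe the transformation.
The transformation is: rotated 90° clockwise.

The navy diamond sits in the bottom-right of the left (A) image and the bottom-left of the right (B) — consistent with a whole-image 90° clockwise rotation.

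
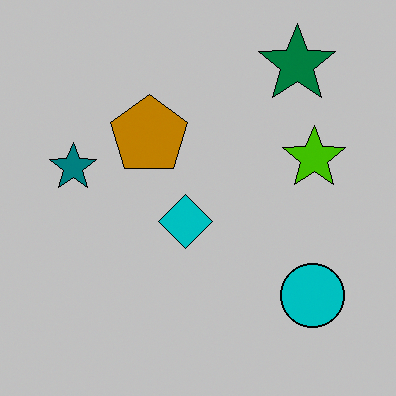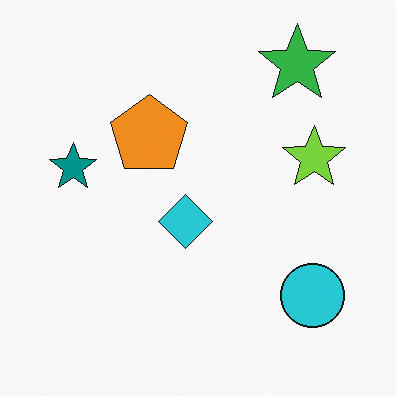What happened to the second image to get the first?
The first image is the second heavily posterized to just a handful of flat colors.

Each flat color has snapped to a coarser quantized level — most visibly, the near-white background has dropped to a flat grey.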